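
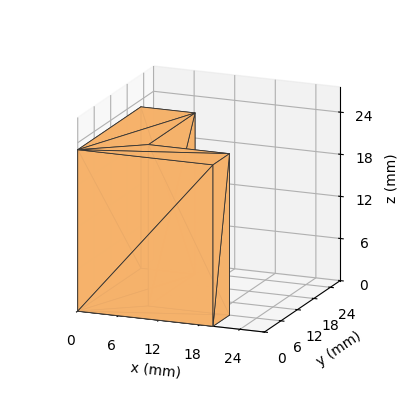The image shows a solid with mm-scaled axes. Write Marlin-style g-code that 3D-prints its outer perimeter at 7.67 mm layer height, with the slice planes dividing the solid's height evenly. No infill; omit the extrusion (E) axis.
Reading the render: the shape is an L-shaped prism: outer 20 × 23 mm, arm thicknesses ≈ 6 mm (horizontal) and 8 mm (vertical), extruded 23 mm in z (dimensions read to the nearest mm from the axis ticks). For the g-code, the solid's height is divided into equal slices at the stated Δz and each level perimeter traced with G1 moves after a G0 lift.

; perimeter-only toolpath
G21 ; units = mm
G90 ; absolute positioning
G28 ; home
; layer 1
G0 Z7.67
G0 X0.00 Y0.00
G1 X20.00 Y0.00
G1 X20.00 Y6.00
G1 X8.00 Y6.00
G1 X8.00 Y23.00
G1 X0.00 Y23.00
G1 X0.00 Y0.00
; layer 2
G0 Z15.33
G0 X0.00 Y0.00
G1 X20.00 Y0.00
G1 X20.00 Y6.00
G1 X8.00 Y6.00
G1 X8.00 Y23.00
G1 X0.00 Y23.00
G1 X0.00 Y0.00
; layer 3
G0 Z23.00
G0 X0.00 Y0.00
G1 X20.00 Y0.00
G1 X20.00 Y6.00
G1 X8.00 Y6.00
G1 X8.00 Y23.00
G1 X0.00 Y23.00
G1 X0.00 Y0.00
M2 ; end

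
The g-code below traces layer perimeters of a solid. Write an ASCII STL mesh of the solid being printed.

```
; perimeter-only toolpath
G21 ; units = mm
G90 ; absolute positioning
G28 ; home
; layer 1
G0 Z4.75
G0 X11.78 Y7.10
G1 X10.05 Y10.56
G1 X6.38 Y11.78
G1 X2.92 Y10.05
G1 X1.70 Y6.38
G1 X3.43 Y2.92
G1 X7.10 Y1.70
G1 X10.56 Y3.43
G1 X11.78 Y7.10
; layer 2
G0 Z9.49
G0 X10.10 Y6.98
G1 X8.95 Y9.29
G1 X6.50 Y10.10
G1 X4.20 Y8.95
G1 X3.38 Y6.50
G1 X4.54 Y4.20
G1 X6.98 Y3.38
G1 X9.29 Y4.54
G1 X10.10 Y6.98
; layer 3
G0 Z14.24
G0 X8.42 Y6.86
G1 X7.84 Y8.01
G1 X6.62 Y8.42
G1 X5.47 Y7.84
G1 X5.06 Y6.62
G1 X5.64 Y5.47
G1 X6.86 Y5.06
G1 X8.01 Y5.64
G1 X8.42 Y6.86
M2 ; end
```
solid part
  facet normal 0.0000 0.0000 -1.0000
    outer loop
      vertex 6.26 13.46 0.00
      vertex 11.15 11.83 0.00
      vertex 13.46 7.22 0.00
    endloop
  endfacet
  facet normal 0.0000 0.0000 -1.0000
    outer loop
      vertex 1.65 11.15 0.00
      vertex 6.26 13.46 0.00
      vertex 13.46 7.22 0.00
    endloop
  endfacet
  facet normal 0.0000 0.0000 -1.0000
    outer loop
      vertex 0.02 6.26 0.00
      vertex 1.65 11.15 0.00
      vertex 13.46 7.22 0.00
    endloop
  endfacet
  facet normal 0.0000 0.0000 -1.0000
    outer loop
      vertex 2.33 1.65 0.00
      vertex 0.02 6.26 0.00
      vertex 13.46 7.22 0.00
    endloop
  endfacet
  facet normal 0.0000 0.0000 -1.0000
    outer loop
      vertex 7.22 0.02 0.00
      vertex 2.33 1.65 0.00
      vertex 13.46 7.22 0.00
    endloop
  endfacet
  facet normal 0.0000 0.0000 -1.0000
    outer loop
      vertex 11.83 2.33 0.00
      vertex 7.22 0.02 0.00
      vertex 13.46 7.22 0.00
    endloop
  endfacet
  facet normal 0.8496 0.4257 0.3114
    outer loop
      vertex 13.46 7.22 0.00
      vertex 11.15 11.83 0.00
      vertex 6.74 6.74 18.99
    endloop
  endfacet
  facet normal 0.3005 0.9015 0.3114
    outer loop
      vertex 11.15 11.83 0.00
      vertex 6.26 13.46 0.00
      vertex 6.74 6.74 18.99
    endloop
  endfacet
  facet normal -0.4257 0.8496 0.3114
    outer loop
      vertex 6.26 13.46 0.00
      vertex 1.65 11.15 0.00
      vertex 6.74 6.74 18.99
    endloop
  endfacet
  facet normal -0.9015 0.3005 0.3114
    outer loop
      vertex 1.65 11.15 0.00
      vertex 0.02 6.26 0.00
      vertex 6.74 6.74 18.99
    endloop
  endfacet
  facet normal -0.8496 -0.4257 0.3114
    outer loop
      vertex 0.02 6.26 0.00
      vertex 2.33 1.65 0.00
      vertex 6.74 6.74 18.99
    endloop
  endfacet
  facet normal -0.3005 -0.9015 0.3114
    outer loop
      vertex 2.33 1.65 0.00
      vertex 7.22 0.02 0.00
      vertex 6.74 6.74 18.99
    endloop
  endfacet
  facet normal 0.4257 -0.8496 0.3114
    outer loop
      vertex 7.22 0.02 0.00
      vertex 11.83 2.33 0.00
      vertex 6.74 6.74 18.99
    endloop
  endfacet
  facet normal 0.9015 -0.3005 0.3114
    outer loop
      vertex 11.83 2.33 0.00
      vertex 13.46 7.22 0.00
      vertex 6.74 6.74 18.99
    endloop
  endfacet
endsolid part

The G0 Z moves step by Δz≈4.75 mm. The G1 loops shrink linearly with z, so the solid tapers from its base footprint up to z≈19. Closing with a flat bottom cap and the tapered top and triangulating gives 14 facets — a regular 8-sided pyramid, base circumscribed radius ≈ 6.74 mm, apex at z ≈ 19 mm.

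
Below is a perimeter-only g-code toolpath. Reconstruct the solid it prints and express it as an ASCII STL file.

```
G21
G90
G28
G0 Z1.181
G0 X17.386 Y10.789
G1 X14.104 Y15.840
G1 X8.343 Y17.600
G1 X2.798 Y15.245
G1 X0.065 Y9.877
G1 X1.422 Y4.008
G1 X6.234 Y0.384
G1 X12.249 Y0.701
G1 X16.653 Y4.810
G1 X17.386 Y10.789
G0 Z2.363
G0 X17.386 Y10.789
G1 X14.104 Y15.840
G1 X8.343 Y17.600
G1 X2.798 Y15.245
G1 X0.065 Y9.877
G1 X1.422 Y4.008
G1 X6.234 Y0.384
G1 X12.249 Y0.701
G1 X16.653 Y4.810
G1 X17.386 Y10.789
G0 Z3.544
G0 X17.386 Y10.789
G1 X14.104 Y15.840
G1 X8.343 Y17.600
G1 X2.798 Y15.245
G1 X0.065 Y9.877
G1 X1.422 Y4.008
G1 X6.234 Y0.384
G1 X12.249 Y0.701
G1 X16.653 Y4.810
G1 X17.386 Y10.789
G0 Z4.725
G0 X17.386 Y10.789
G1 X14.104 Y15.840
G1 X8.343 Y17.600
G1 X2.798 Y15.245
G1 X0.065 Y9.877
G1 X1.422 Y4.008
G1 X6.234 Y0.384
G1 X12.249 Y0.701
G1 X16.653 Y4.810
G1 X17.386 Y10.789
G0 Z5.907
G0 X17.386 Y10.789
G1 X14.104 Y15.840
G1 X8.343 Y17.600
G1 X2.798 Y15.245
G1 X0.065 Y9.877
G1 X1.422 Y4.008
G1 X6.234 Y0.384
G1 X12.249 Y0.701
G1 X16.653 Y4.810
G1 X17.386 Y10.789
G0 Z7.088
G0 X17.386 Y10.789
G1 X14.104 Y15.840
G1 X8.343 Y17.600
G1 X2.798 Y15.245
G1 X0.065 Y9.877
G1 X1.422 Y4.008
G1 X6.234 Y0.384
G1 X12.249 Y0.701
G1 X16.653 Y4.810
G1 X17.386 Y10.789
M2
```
solid part
  facet normal 0.0000 0.0000 -1.0000
    outer loop
      vertex 8.343 17.600 0.000
      vertex 14.104 15.840 0.000
      vertex 17.386 10.789 0.000
    endloop
  endfacet
  facet normal 0.0000 0.0000 -1.0000
    outer loop
      vertex 2.798 15.245 0.000
      vertex 8.343 17.600 0.000
      vertex 17.386 10.789 0.000
    endloop
  endfacet
  facet normal 0.0000 0.0000 -1.0000
    outer loop
      vertex 0.065 9.877 0.000
      vertex 2.798 15.245 0.000
      vertex 17.386 10.789 0.000
    endloop
  endfacet
  facet normal 0.0000 0.0000 -1.0000
    outer loop
      vertex 1.422 4.008 0.000
      vertex 0.065 9.877 0.000
      vertex 17.386 10.789 0.000
    endloop
  endfacet
  facet normal 0.0000 0.0000 -1.0000
    outer loop
      vertex 6.234 0.384 0.000
      vertex 1.422 4.008 0.000
      vertex 17.386 10.789 0.000
    endloop
  endfacet
  facet normal 0.0000 0.0000 -1.0000
    outer loop
      vertex 12.249 0.701 0.000
      vertex 6.234 0.384 0.000
      vertex 17.386 10.789 0.000
    endloop
  endfacet
  facet normal 0.0000 0.0000 -1.0000
    outer loop
      vertex 16.653 4.810 0.000
      vertex 12.249 0.701 0.000
      vertex 17.386 10.789 0.000
    endloop
  endfacet
  facet normal 0.0000 0.0000 1.0000
    outer loop
      vertex 17.386 10.789 7.088
      vertex 14.104 15.840 7.088
      vertex 8.343 17.600 7.088
    endloop
  endfacet
  facet normal 0.0000 0.0000 1.0000
    outer loop
      vertex 17.386 10.789 7.088
      vertex 8.343 17.600 7.088
      vertex 2.798 15.245 7.088
    endloop
  endfacet
  facet normal 0.0000 0.0000 1.0000
    outer loop
      vertex 17.386 10.789 7.088
      vertex 2.798 15.245 7.088
      vertex 0.065 9.877 7.088
    endloop
  endfacet
  facet normal 0.0000 0.0000 1.0000
    outer loop
      vertex 17.386 10.789 7.088
      vertex 0.065 9.877 7.088
      vertex 1.422 4.008 7.088
    endloop
  endfacet
  facet normal 0.0000 0.0000 1.0000
    outer loop
      vertex 17.386 10.789 7.088
      vertex 1.422 4.008 7.088
      vertex 6.234 0.384 7.088
    endloop
  endfacet
  facet normal 0.0000 0.0000 1.0000
    outer loop
      vertex 17.386 10.789 7.088
      vertex 6.234 0.384 7.088
      vertex 12.249 0.701 7.088
    endloop
  endfacet
  facet normal 0.0000 0.0000 1.0000
    outer loop
      vertex 17.386 10.789 7.088
      vertex 12.249 0.701 7.088
      vertex 16.653 4.810 7.088
    endloop
  endfacet
  facet normal 0.8385 0.5449 0.0000
    outer loop
      vertex 17.386 10.789 0.000
      vertex 14.104 15.840 0.000
      vertex 14.104 15.840 7.088
    endloop
  endfacet
  facet normal 0.8385 0.5449 0.0000
    outer loop
      vertex 17.386 10.789 0.000
      vertex 14.104 15.840 7.088
      vertex 17.386 10.789 7.088
    endloop
  endfacet
  facet normal 0.2922 0.9564 0.0000
    outer loop
      vertex 14.104 15.840 0.000
      vertex 8.343 17.600 0.000
      vertex 8.343 17.600 7.088
    endloop
  endfacet
  facet normal 0.2922 0.9564 0.0000
    outer loop
      vertex 14.104 15.840 0.000
      vertex 8.343 17.600 7.088
      vertex 14.104 15.840 7.088
    endloop
  endfacet
  facet normal -0.3909 0.9204 0.0000
    outer loop
      vertex 8.343 17.600 0.000
      vertex 2.798 15.245 0.000
      vertex 2.798 15.245 7.088
    endloop
  endfacet
  facet normal -0.3909 0.9204 0.0000
    outer loop
      vertex 8.343 17.600 0.000
      vertex 2.798 15.245 7.088
      vertex 8.343 17.600 7.088
    endloop
  endfacet
  facet normal -0.8911 0.4537 0.0000
    outer loop
      vertex 2.798 15.245 0.000
      vertex 0.065 9.877 0.000
      vertex 0.065 9.877 7.088
    endloop
  endfacet
  facet normal -0.8911 0.4537 0.0000
    outer loop
      vertex 2.798 15.245 0.000
      vertex 0.065 9.877 7.088
      vertex 2.798 15.245 7.088
    endloop
  endfacet
  facet normal -0.9743 -0.2253 0.0000
    outer loop
      vertex 0.065 9.877 0.000
      vertex 1.422 4.008 0.000
      vertex 1.422 4.008 7.088
    endloop
  endfacet
  facet normal -0.9743 -0.2253 0.0000
    outer loop
      vertex 0.065 9.877 0.000
      vertex 1.422 4.008 7.088
      vertex 0.065 9.877 7.088
    endloop
  endfacet
  facet normal -0.6016 -0.7988 0.0000
    outer loop
      vertex 1.422 4.008 0.000
      vertex 6.234 0.384 0.000
      vertex 6.234 0.384 7.088
    endloop
  endfacet
  facet normal -0.6016 -0.7988 0.0000
    outer loop
      vertex 1.422 4.008 0.000
      vertex 6.234 0.384 7.088
      vertex 1.422 4.008 7.088
    endloop
  endfacet
  facet normal 0.0526 -0.9986 0.0000
    outer loop
      vertex 6.234 0.384 0.000
      vertex 12.249 0.701 0.000
      vertex 12.249 0.701 7.088
    endloop
  endfacet
  facet normal 0.0526 -0.9986 0.0000
    outer loop
      vertex 6.234 0.384 0.000
      vertex 12.249 0.701 7.088
      vertex 6.234 0.384 7.088
    endloop
  endfacet
  facet normal 0.6822 -0.7312 0.0000
    outer loop
      vertex 12.249 0.701 0.000
      vertex 16.653 4.810 0.000
      vertex 16.653 4.810 7.088
    endloop
  endfacet
  facet normal 0.6822 -0.7312 0.0000
    outer loop
      vertex 12.249 0.701 0.000
      vertex 16.653 4.810 7.088
      vertex 12.249 0.701 7.088
    endloop
  endfacet
  facet normal 0.9926 -0.1217 0.0000
    outer loop
      vertex 16.653 4.810 0.000
      vertex 17.386 10.789 0.000
      vertex 17.386 10.789 7.088
    endloop
  endfacet
  facet normal 0.9926 -0.1217 0.0000
    outer loop
      vertex 16.653 4.810 0.000
      vertex 17.386 10.789 7.088
      vertex 16.653 4.810 7.088
    endloop
  endfacet
endsolid part

The G0 Z moves step by Δz≈1.181 mm. Every layer's G1 loop is the same polygon, so the solid is a straight extrusion of it from z=0 to z≈7.09. Closing with flat bottom and top caps and triangulating gives 32 facets — a regular 9-sided prism (a cylinder approximated with 9 flat sides), circumscribed radius ≈ 8.81 mm, height ≈ 7.09 mm.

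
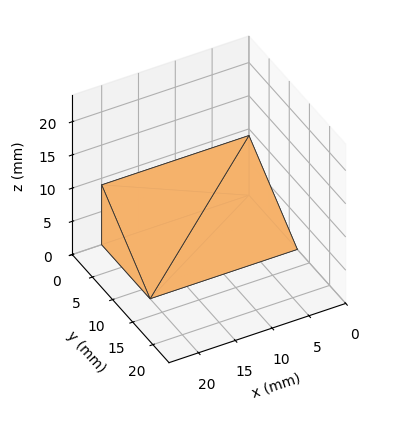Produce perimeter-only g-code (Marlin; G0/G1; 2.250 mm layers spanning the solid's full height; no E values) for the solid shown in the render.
Reading the render: the shape is a wedge (ramp): 20 × 12 mm base, rising to 9 mm along the y=0 edge and sloping linearly to z=0 at y=12 (dimensions read to the nearest mm from the axis ticks). For the g-code, the solid's height is divided into equal slices at the stated Δz and each level perimeter traced with G1 moves after a G0 lift.

; perimeter-only toolpath
G21 ; units = mm
G90 ; absolute positioning
G28 ; home
; layer 1
G0 Z2.250
G0 X0.000 Y0.000
G1 X20.000 Y0.000
G1 X20.000 Y9.000
G1 X0.000 Y9.000
G1 X0.000 Y0.000
; layer 2
G0 Z4.500
G0 X0.000 Y0.000
G1 X20.000 Y0.000
G1 X20.000 Y6.000
G1 X0.000 Y6.000
G1 X0.000 Y0.000
; layer 3
G0 Z6.750
G0 X0.000 Y0.000
G1 X20.000 Y0.000
G1 X20.000 Y3.000
G1 X0.000 Y3.000
G1 X0.000 Y0.000
M2 ; end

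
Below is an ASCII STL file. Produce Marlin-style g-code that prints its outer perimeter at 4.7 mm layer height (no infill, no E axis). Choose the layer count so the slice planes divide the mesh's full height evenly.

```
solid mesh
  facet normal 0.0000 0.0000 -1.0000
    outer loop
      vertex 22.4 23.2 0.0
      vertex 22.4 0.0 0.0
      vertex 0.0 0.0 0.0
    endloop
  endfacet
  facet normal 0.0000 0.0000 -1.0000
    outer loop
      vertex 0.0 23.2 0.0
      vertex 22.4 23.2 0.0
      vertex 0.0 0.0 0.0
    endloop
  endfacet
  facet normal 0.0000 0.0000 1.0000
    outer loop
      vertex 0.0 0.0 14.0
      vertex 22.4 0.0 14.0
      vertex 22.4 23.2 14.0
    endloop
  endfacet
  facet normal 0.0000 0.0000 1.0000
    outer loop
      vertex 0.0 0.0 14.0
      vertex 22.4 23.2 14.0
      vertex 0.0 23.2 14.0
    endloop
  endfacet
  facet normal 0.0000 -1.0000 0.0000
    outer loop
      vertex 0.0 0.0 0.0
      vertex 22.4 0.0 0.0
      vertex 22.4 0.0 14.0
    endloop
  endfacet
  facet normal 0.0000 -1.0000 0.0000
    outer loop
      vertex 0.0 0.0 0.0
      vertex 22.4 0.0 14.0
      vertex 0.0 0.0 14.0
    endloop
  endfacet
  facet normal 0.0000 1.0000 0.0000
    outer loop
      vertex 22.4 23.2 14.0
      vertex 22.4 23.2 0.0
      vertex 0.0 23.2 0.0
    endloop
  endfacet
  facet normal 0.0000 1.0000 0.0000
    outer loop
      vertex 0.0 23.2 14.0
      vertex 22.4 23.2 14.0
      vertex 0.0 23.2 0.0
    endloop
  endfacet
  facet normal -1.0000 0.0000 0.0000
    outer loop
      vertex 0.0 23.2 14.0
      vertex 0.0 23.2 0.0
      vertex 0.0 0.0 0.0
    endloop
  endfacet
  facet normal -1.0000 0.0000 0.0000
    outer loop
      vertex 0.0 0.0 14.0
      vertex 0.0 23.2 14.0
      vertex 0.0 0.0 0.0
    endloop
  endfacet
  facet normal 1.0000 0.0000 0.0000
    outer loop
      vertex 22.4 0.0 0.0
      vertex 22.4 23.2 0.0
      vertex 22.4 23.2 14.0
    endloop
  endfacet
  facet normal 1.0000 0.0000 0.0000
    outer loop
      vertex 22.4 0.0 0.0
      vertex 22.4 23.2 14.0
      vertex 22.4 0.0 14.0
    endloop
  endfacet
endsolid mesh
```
; perimeter-only toolpath
G21 ; units = mm
G90 ; absolute positioning
G28 ; home
; layer 1
G0 Z4.7
G0 X0.0 Y0.0
G1 X22.4 Y0.0
G1 X22.4 Y23.2
G1 X0.0 Y23.2
G1 X0.0 Y0.0
; layer 2
G0 Z9.3
G0 X0.0 Y0.0
G1 X22.4 Y0.0
G1 X22.4 Y23.2
G1 X0.0 Y23.2
G1 X0.0 Y0.0
; layer 3
G0 Z14.0
G0 X0.0 Y0.0
G1 X22.4 Y0.0
G1 X22.4 Y23.2
G1 X0.0 Y23.2
G1 X0.0 Y0.0
M2 ; end

The solid is a rectangular box, roughly 22.4 × 23.2 mm footprint and 14 mm tall. Slicing at Δz = 4.7 mm — 3 equal slices spanning the solid's height, so layer i sits at z = i·h/3 — gives 3 non-empty perimeters. Each is a 4-segment closed polygon; G0 lifts to the layer z and rapids to the start vertex, then G1 traces the edges.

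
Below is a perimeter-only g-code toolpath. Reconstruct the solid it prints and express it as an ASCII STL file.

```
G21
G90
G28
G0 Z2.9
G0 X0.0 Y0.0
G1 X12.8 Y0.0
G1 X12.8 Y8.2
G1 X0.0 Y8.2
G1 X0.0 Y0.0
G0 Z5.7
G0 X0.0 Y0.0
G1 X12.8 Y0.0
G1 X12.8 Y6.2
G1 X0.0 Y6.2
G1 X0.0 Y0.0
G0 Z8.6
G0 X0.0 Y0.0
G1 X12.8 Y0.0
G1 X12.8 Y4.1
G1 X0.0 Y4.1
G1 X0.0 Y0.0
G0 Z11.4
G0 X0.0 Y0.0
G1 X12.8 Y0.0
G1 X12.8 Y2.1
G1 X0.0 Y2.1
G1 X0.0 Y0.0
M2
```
solid part
  facet normal 0.0000 0.0000 -1.0000
    outer loop
      vertex 12.8 10.3 0.0
      vertex 12.8 0.0 0.0
      vertex 0.0 0.0 0.0
    endloop
  endfacet
  facet normal 0.0000 0.0000 -1.0000
    outer loop
      vertex 0.0 10.3 0.0
      vertex 12.8 10.3 0.0
      vertex 0.0 0.0 0.0
    endloop
  endfacet
  facet normal 0.0000 -1.0000 0.0000
    outer loop
      vertex 0.0 0.0 0.0
      vertex 12.8 0.0 0.0
      vertex 12.8 0.0 14.3
    endloop
  endfacet
  facet normal 0.0000 -1.0000 0.0000
    outer loop
      vertex 0.0 0.0 0.0
      vertex 12.8 0.0 14.3
      vertex 0.0 0.0 14.3
    endloop
  endfacet
  facet normal 0.0000 0.8114 0.5845
    outer loop
      vertex 0.0 0.0 14.3
      vertex 12.8 0.0 14.3
      vertex 12.8 10.3 0.0
    endloop
  endfacet
  facet normal 0.0000 0.8114 0.5845
    outer loop
      vertex 0.0 0.0 14.3
      vertex 12.8 10.3 0.0
      vertex 0.0 10.3 0.0
    endloop
  endfacet
  facet normal -1.0000 0.0000 0.0000
    outer loop
      vertex 0.0 0.0 14.3
      vertex 0.0 10.3 0.0
      vertex 0.0 0.0 0.0
    endloop
  endfacet
  facet normal 1.0000 0.0000 0.0000
    outer loop
      vertex 12.8 0.0 0.0
      vertex 12.8 10.3 0.0
      vertex 12.8 0.0 14.3
    endloop
  endfacet
endsolid part

The G0 Z moves step by Δz≈2.9 mm. The G1 loops shrink linearly with z, so the solid tapers from its base footprint up to z≈14.3. Closing with a flat bottom cap and the tapered top and triangulating gives 8 facets — a wedge (ramp): 12.8 × 10.3 mm base, rising to 14.3 mm along the y=0 edge and sloping linearly to z=0 at y=10.3.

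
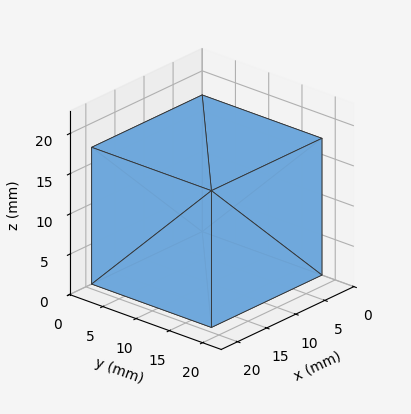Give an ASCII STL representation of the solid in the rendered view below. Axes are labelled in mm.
Reading the render: the shape is a rectangular box, roughly 19 × 18 mm footprint and 17 mm tall (dimensions read to the nearest mm from the axis ticks). For the STL, each face is triangulated and given an outward normal.

solid part
  facet normal 0.0000 0.0000 -1.0000
    outer loop
      vertex 19.0 18.0 0.0
      vertex 19.0 0.0 0.0
      vertex 0.0 0.0 0.0
    endloop
  endfacet
  facet normal 0.0000 0.0000 -1.0000
    outer loop
      vertex 0.0 18.0 0.0
      vertex 19.0 18.0 0.0
      vertex 0.0 0.0 0.0
    endloop
  endfacet
  facet normal 0.0000 0.0000 1.0000
    outer loop
      vertex 0.0 0.0 17.0
      vertex 19.0 0.0 17.0
      vertex 19.0 18.0 17.0
    endloop
  endfacet
  facet normal 0.0000 0.0000 1.0000
    outer loop
      vertex 0.0 0.0 17.0
      vertex 19.0 18.0 17.0
      vertex 0.0 18.0 17.0
    endloop
  endfacet
  facet normal 0.0000 -1.0000 0.0000
    outer loop
      vertex 0.0 0.0 0.0
      vertex 19.0 0.0 0.0
      vertex 19.0 0.0 17.0
    endloop
  endfacet
  facet normal 0.0000 -1.0000 0.0000
    outer loop
      vertex 0.0 0.0 0.0
      vertex 19.0 0.0 17.0
      vertex 0.0 0.0 17.0
    endloop
  endfacet
  facet normal 0.0000 1.0000 0.0000
    outer loop
      vertex 19.0 18.0 17.0
      vertex 19.0 18.0 0.0
      vertex 0.0 18.0 0.0
    endloop
  endfacet
  facet normal 0.0000 1.0000 0.0000
    outer loop
      vertex 0.0 18.0 17.0
      vertex 19.0 18.0 17.0
      vertex 0.0 18.0 0.0
    endloop
  endfacet
  facet normal -1.0000 0.0000 0.0000
    outer loop
      vertex 0.0 18.0 17.0
      vertex 0.0 18.0 0.0
      vertex 0.0 0.0 0.0
    endloop
  endfacet
  facet normal -1.0000 0.0000 0.0000
    outer loop
      vertex 0.0 0.0 17.0
      vertex 0.0 18.0 17.0
      vertex 0.0 0.0 0.0
    endloop
  endfacet
  facet normal 1.0000 0.0000 0.0000
    outer loop
      vertex 19.0 0.0 0.0
      vertex 19.0 18.0 0.0
      vertex 19.0 18.0 17.0
    endloop
  endfacet
  facet normal 1.0000 0.0000 0.0000
    outer loop
      vertex 19.0 0.0 0.0
      vertex 19.0 18.0 17.0
      vertex 19.0 0.0 17.0
    endloop
  endfacet
endsolid part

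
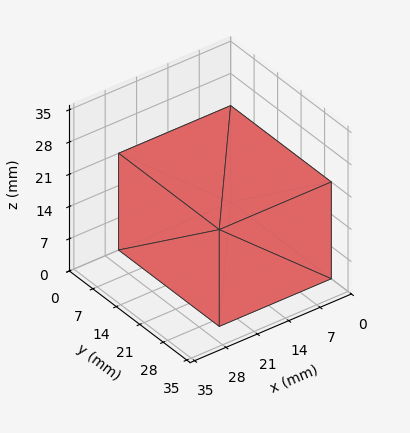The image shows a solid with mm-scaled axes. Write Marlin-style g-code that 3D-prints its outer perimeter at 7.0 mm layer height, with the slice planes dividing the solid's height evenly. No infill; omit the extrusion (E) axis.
Reading the render: the shape is a rectangular box, roughly 25 × 30 mm footprint and 21 mm tall (dimensions read to the nearest mm from the axis ticks). For the g-code, the solid's height is divided into equal slices at the stated Δz and each level perimeter traced with G1 moves after a G0 lift.

; perimeter-only toolpath
G21 ; units = mm
G90 ; absolute positioning
G28 ; home
; layer 1
G0 Z7.0
G0 X0.0 Y0.0
G1 X25.0 Y0.0
G1 X25.0 Y30.0
G1 X0.0 Y30.0
G1 X0.0 Y0.0
; layer 2
G0 Z14.0
G0 X0.0 Y0.0
G1 X25.0 Y0.0
G1 X25.0 Y30.0
G1 X0.0 Y30.0
G1 X0.0 Y0.0
; layer 3
G0 Z21.0
G0 X0.0 Y0.0
G1 X25.0 Y0.0
G1 X25.0 Y30.0
G1 X0.0 Y30.0
G1 X0.0 Y0.0
M2 ; end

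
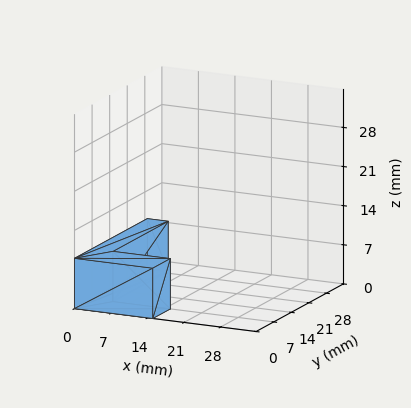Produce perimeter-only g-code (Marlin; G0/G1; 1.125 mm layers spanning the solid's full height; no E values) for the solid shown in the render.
Reading the render: the shape is an L-shaped prism: outer 15 × 29 mm, arm thicknesses ≈ 7 mm (horizontal) and 4 mm (vertical), extruded 9 mm in z (dimensions read to the nearest mm from the axis ticks). For the g-code, the solid's height is divided into equal slices at the stated Δz and each level perimeter traced with G1 moves after a G0 lift.

; perimeter-only toolpath
G21 ; units = mm
G90 ; absolute positioning
G28 ; home
; layer 1
G0 Z1.125
G0 X0.000 Y0.000
G1 X15.000 Y0.000
G1 X15.000 Y7.000
G1 X4.000 Y7.000
G1 X4.000 Y29.000
G1 X0.000 Y29.000
G1 X0.000 Y0.000
; layer 2
G0 Z2.250
G0 X0.000 Y0.000
G1 X15.000 Y0.000
G1 X15.000 Y7.000
G1 X4.000 Y7.000
G1 X4.000 Y29.000
G1 X0.000 Y29.000
G1 X0.000 Y0.000
; layer 3
G0 Z3.375
G0 X0.000 Y0.000
G1 X15.000 Y0.000
G1 X15.000 Y7.000
G1 X4.000 Y7.000
G1 X4.000 Y29.000
G1 X0.000 Y29.000
G1 X0.000 Y0.000
; layer 4
G0 Z4.500
G0 X0.000 Y0.000
G1 X15.000 Y0.000
G1 X15.000 Y7.000
G1 X4.000 Y7.000
G1 X4.000 Y29.000
G1 X0.000 Y29.000
G1 X0.000 Y0.000
; layer 5
G0 Z5.625
G0 X0.000 Y0.000
G1 X15.000 Y0.000
G1 X15.000 Y7.000
G1 X4.000 Y7.000
G1 X4.000 Y29.000
G1 X0.000 Y29.000
G1 X0.000 Y0.000
; layer 6
G0 Z6.750
G0 X0.000 Y0.000
G1 X15.000 Y0.000
G1 X15.000 Y7.000
G1 X4.000 Y7.000
G1 X4.000 Y29.000
G1 X0.000 Y29.000
G1 X0.000 Y0.000
; layer 7
G0 Z7.875
G0 X0.000 Y0.000
G1 X15.000 Y0.000
G1 X15.000 Y7.000
G1 X4.000 Y7.000
G1 X4.000 Y29.000
G1 X0.000 Y29.000
G1 X0.000 Y0.000
; layer 8
G0 Z9.000
G0 X0.000 Y0.000
G1 X15.000 Y0.000
G1 X15.000 Y7.000
G1 X4.000 Y7.000
G1 X4.000 Y29.000
G1 X0.000 Y29.000
G1 X0.000 Y0.000
M2 ; end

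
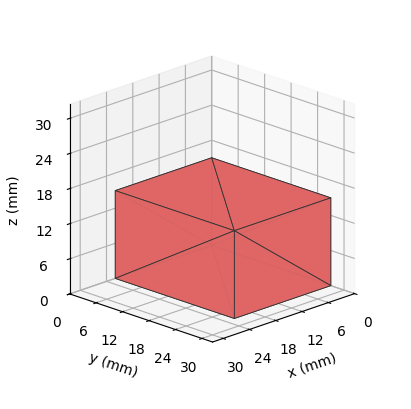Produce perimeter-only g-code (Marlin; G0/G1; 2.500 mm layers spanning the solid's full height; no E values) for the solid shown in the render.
Reading the render: the shape is a rectangular box, roughly 22 × 27 mm footprint and 15 mm tall (dimensions read to the nearest mm from the axis ticks). For the g-code, the solid's height is divided into equal slices at the stated Δz and each level perimeter traced with G1 moves after a G0 lift.

; perimeter-only toolpath
G21 ; units = mm
G90 ; absolute positioning
G28 ; home
; layer 1
G0 Z2.500
G0 X0.000 Y0.000
G1 X22.000 Y0.000
G1 X22.000 Y27.000
G1 X0.000 Y27.000
G1 X0.000 Y0.000
; layer 2
G0 Z5.000
G0 X0.000 Y0.000
G1 X22.000 Y0.000
G1 X22.000 Y27.000
G1 X0.000 Y27.000
G1 X0.000 Y0.000
; layer 3
G0 Z7.500
G0 X0.000 Y0.000
G1 X22.000 Y0.000
G1 X22.000 Y27.000
G1 X0.000 Y27.000
G1 X0.000 Y0.000
; layer 4
G0 Z10.000
G0 X0.000 Y0.000
G1 X22.000 Y0.000
G1 X22.000 Y27.000
G1 X0.000 Y27.000
G1 X0.000 Y0.000
; layer 5
G0 Z12.500
G0 X0.000 Y0.000
G1 X22.000 Y0.000
G1 X22.000 Y27.000
G1 X0.000 Y27.000
G1 X0.000 Y0.000
; layer 6
G0 Z15.000
G0 X0.000 Y0.000
G1 X22.000 Y0.000
G1 X22.000 Y27.000
G1 X0.000 Y27.000
G1 X0.000 Y0.000
M2 ; end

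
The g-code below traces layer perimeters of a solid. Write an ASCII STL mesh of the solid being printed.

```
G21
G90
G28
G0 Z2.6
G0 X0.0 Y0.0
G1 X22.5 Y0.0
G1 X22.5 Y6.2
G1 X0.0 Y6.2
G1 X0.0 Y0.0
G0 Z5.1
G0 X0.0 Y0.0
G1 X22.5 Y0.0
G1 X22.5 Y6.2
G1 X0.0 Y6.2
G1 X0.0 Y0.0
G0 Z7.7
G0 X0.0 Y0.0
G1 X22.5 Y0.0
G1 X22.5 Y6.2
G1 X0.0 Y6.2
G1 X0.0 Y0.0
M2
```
solid part
  facet normal 0.0000 0.0000 -1.0000
    outer loop
      vertex 22.5 6.2 0.0
      vertex 22.5 0.0 0.0
      vertex 0.0 0.0 0.0
    endloop
  endfacet
  facet normal 0.0000 0.0000 -1.0000
    outer loop
      vertex 0.0 6.2 0.0
      vertex 22.5 6.2 0.0
      vertex 0.0 0.0 0.0
    endloop
  endfacet
  facet normal 0.0000 0.0000 1.0000
    outer loop
      vertex 0.0 0.0 7.7
      vertex 22.5 0.0 7.7
      vertex 22.5 6.2 7.7
    endloop
  endfacet
  facet normal 0.0000 0.0000 1.0000
    outer loop
      vertex 0.0 0.0 7.7
      vertex 22.5 6.2 7.7
      vertex 0.0 6.2 7.7
    endloop
  endfacet
  facet normal 0.0000 -1.0000 0.0000
    outer loop
      vertex 0.0 0.0 0.0
      vertex 22.5 0.0 0.0
      vertex 22.5 0.0 7.7
    endloop
  endfacet
  facet normal 0.0000 -1.0000 0.0000
    outer loop
      vertex 0.0 0.0 0.0
      vertex 22.5 0.0 7.7
      vertex 0.0 0.0 7.7
    endloop
  endfacet
  facet normal 0.0000 1.0000 0.0000
    outer loop
      vertex 22.5 6.2 7.7
      vertex 22.5 6.2 0.0
      vertex 0.0 6.2 0.0
    endloop
  endfacet
  facet normal 0.0000 1.0000 0.0000
    outer loop
      vertex 0.0 6.2 7.7
      vertex 22.5 6.2 7.7
      vertex 0.0 6.2 0.0
    endloop
  endfacet
  facet normal -1.0000 0.0000 0.0000
    outer loop
      vertex 0.0 6.2 7.7
      vertex 0.0 6.2 0.0
      vertex 0.0 0.0 0.0
    endloop
  endfacet
  facet normal -1.0000 0.0000 0.0000
    outer loop
      vertex 0.0 0.0 7.7
      vertex 0.0 6.2 7.7
      vertex 0.0 0.0 0.0
    endloop
  endfacet
  facet normal 1.0000 0.0000 0.0000
    outer loop
      vertex 22.5 0.0 0.0
      vertex 22.5 6.2 0.0
      vertex 22.5 6.2 7.7
    endloop
  endfacet
  facet normal 1.0000 0.0000 0.0000
    outer loop
      vertex 22.5 0.0 0.0
      vertex 22.5 6.2 7.7
      vertex 22.5 0.0 7.7
    endloop
  endfacet
endsolid part

The G0 Z moves step by Δz≈2.6 mm. Every layer's G1 loop is the same polygon, so the solid is a straight extrusion of it from z=0 to z≈7.7. Closing with flat bottom and top caps and triangulating gives 12 facets — a rectangular box, roughly 22.5 × 6.2 mm footprint and 7.7 mm tall.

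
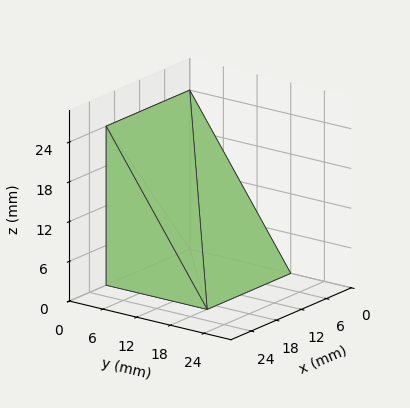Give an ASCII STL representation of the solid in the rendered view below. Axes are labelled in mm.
Reading the render: the shape is a wedge (ramp): 20 × 18 mm base, rising to 24 mm along the y=0 edge and sloping linearly to z=0 at y=18 (dimensions read to the nearest mm from the axis ticks). For the STL, each face is triangulated and given an outward normal.

solid part
  facet normal 0.0000 0.0000 -1.0000
    outer loop
      vertex 20.0 18.0 0.0
      vertex 20.0 0.0 0.0
      vertex 0.0 0.0 0.0
    endloop
  endfacet
  facet normal 0.0000 0.0000 -1.0000
    outer loop
      vertex 0.0 18.0 0.0
      vertex 20.0 18.0 0.0
      vertex 0.0 0.0 0.0
    endloop
  endfacet
  facet normal 0.0000 -1.0000 0.0000
    outer loop
      vertex 0.0 0.0 0.0
      vertex 20.0 0.0 0.0
      vertex 20.0 0.0 24.0
    endloop
  endfacet
  facet normal 0.0000 -1.0000 0.0000
    outer loop
      vertex 0.0 0.0 0.0
      vertex 20.0 0.0 24.0
      vertex 0.0 0.0 24.0
    endloop
  endfacet
  facet normal 0.0000 0.8000 0.6000
    outer loop
      vertex 0.0 0.0 24.0
      vertex 20.0 0.0 24.0
      vertex 20.0 18.0 0.0
    endloop
  endfacet
  facet normal 0.0000 0.8000 0.6000
    outer loop
      vertex 0.0 0.0 24.0
      vertex 20.0 18.0 0.0
      vertex 0.0 18.0 0.0
    endloop
  endfacet
  facet normal -1.0000 0.0000 0.0000
    outer loop
      vertex 0.0 0.0 24.0
      vertex 0.0 18.0 0.0
      vertex 0.0 0.0 0.0
    endloop
  endfacet
  facet normal 1.0000 0.0000 0.0000
    outer loop
      vertex 20.0 0.0 0.0
      vertex 20.0 18.0 0.0
      vertex 20.0 0.0 24.0
    endloop
  endfacet
endsolid part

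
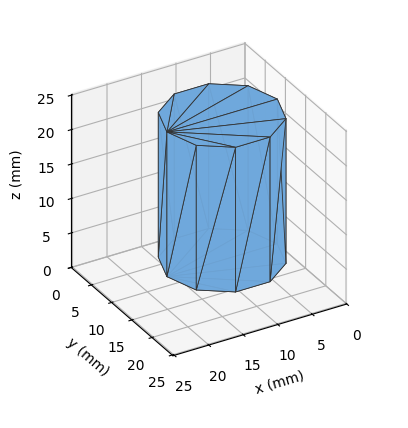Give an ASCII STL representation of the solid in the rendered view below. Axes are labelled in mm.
Reading the render: the shape is a regular 10-sided prism (a cylinder approximated with 10 flat sides), circumscribed radius ≈ 8 mm, height ≈ 21 mm (dimensions read to the nearest mm from the axis ticks). For the STL, each face is triangulated and given an outward normal.

solid part
  facet normal 0.0000 0.0000 -1.0000
    outer loop
      vertex 10.5 15.6 0.0
      vertex 14.5 12.7 0.0
      vertex 16.0 8.0 0.0
    endloop
  endfacet
  facet normal 0.0000 0.0000 -1.0000
    outer loop
      vertex 5.5 15.6 0.0
      vertex 10.5 15.6 0.0
      vertex 16.0 8.0 0.0
    endloop
  endfacet
  facet normal 0.0000 0.0000 -1.0000
    outer loop
      vertex 1.5 12.7 0.0
      vertex 5.5 15.6 0.0
      vertex 16.0 8.0 0.0
    endloop
  endfacet
  facet normal 0.0000 0.0000 -1.0000
    outer loop
      vertex 0.0 8.0 0.0
      vertex 1.5 12.7 0.0
      vertex 16.0 8.0 0.0
    endloop
  endfacet
  facet normal 0.0000 0.0000 -1.0000
    outer loop
      vertex 1.5 3.3 0.0
      vertex 0.0 8.0 0.0
      vertex 16.0 8.0 0.0
    endloop
  endfacet
  facet normal 0.0000 0.0000 -1.0000
    outer loop
      vertex 5.5 0.4 0.0
      vertex 1.5 3.3 0.0
      vertex 16.0 8.0 0.0
    endloop
  endfacet
  facet normal 0.0000 0.0000 -1.0000
    outer loop
      vertex 10.5 0.4 0.0
      vertex 5.5 0.4 0.0
      vertex 16.0 8.0 0.0
    endloop
  endfacet
  facet normal 0.0000 0.0000 -1.0000
    outer loop
      vertex 14.5 3.3 0.0
      vertex 10.5 0.4 0.0
      vertex 16.0 8.0 0.0
    endloop
  endfacet
  facet normal 0.0000 0.0000 1.0000
    outer loop
      vertex 16.0 8.0 21.0
      vertex 14.5 12.7 21.0
      vertex 10.5 15.6 21.0
    endloop
  endfacet
  facet normal 0.0000 0.0000 1.0000
    outer loop
      vertex 16.0 8.0 21.0
      vertex 10.5 15.6 21.0
      vertex 5.5 15.6 21.0
    endloop
  endfacet
  facet normal 0.0000 0.0000 1.0000
    outer loop
      vertex 16.0 8.0 21.0
      vertex 5.5 15.6 21.0
      vertex 1.5 12.7 21.0
    endloop
  endfacet
  facet normal 0.0000 0.0000 1.0000
    outer loop
      vertex 16.0 8.0 21.0
      vertex 1.5 12.7 21.0
      vertex 0.0 8.0 21.0
    endloop
  endfacet
  facet normal 0.0000 0.0000 1.0000
    outer loop
      vertex 16.0 8.0 21.0
      vertex 0.0 8.0 21.0
      vertex 1.5 3.3 21.0
    endloop
  endfacet
  facet normal 0.0000 0.0000 1.0000
    outer loop
      vertex 16.0 8.0 21.0
      vertex 1.5 3.3 21.0
      vertex 5.5 0.4 21.0
    endloop
  endfacet
  facet normal 0.0000 0.0000 1.0000
    outer loop
      vertex 16.0 8.0 21.0
      vertex 5.5 0.4 21.0
      vertex 10.5 0.4 21.0
    endloop
  endfacet
  facet normal 0.0000 0.0000 1.0000
    outer loop
      vertex 16.0 8.0 21.0
      vertex 10.5 0.4 21.0
      vertex 14.5 3.3 21.0
    endloop
  endfacet
  facet normal 0.9527 0.3040 0.0000
    outer loop
      vertex 16.0 8.0 0.0
      vertex 14.5 12.7 0.0
      vertex 14.5 12.7 21.0
    endloop
  endfacet
  facet normal 0.9527 0.3040 0.0000
    outer loop
      vertex 16.0 8.0 0.0
      vertex 14.5 12.7 21.0
      vertex 16.0 8.0 21.0
    endloop
  endfacet
  facet normal 0.5870 0.8096 0.0000
    outer loop
      vertex 14.5 12.7 0.0
      vertex 10.5 15.6 0.0
      vertex 10.5 15.6 21.0
    endloop
  endfacet
  facet normal 0.5870 0.8096 0.0000
    outer loop
      vertex 14.5 12.7 0.0
      vertex 10.5 15.6 21.0
      vertex 14.5 12.7 21.0
    endloop
  endfacet
  facet normal 0.0000 1.0000 0.0000
    outer loop
      vertex 10.5 15.6 0.0
      vertex 5.5 15.6 0.0
      vertex 5.5 15.6 21.0
    endloop
  endfacet
  facet normal 0.0000 1.0000 0.0000
    outer loop
      vertex 10.5 15.6 0.0
      vertex 5.5 15.6 21.0
      vertex 10.5 15.6 21.0
    endloop
  endfacet
  facet normal -0.5870 0.8096 0.0000
    outer loop
      vertex 5.5 15.6 0.0
      vertex 1.5 12.7 0.0
      vertex 1.5 12.7 21.0
    endloop
  endfacet
  facet normal -0.5870 0.8096 0.0000
    outer loop
      vertex 5.5 15.6 0.0
      vertex 1.5 12.7 21.0
      vertex 5.5 15.6 21.0
    endloop
  endfacet
  facet normal -0.9527 0.3040 0.0000
    outer loop
      vertex 1.5 12.7 0.0
      vertex 0.0 8.0 0.0
      vertex 0.0 8.0 21.0
    endloop
  endfacet
  facet normal -0.9527 0.3040 0.0000
    outer loop
      vertex 1.5 12.7 0.0
      vertex 0.0 8.0 21.0
      vertex 1.5 12.7 21.0
    endloop
  endfacet
  facet normal -0.9527 -0.3040 0.0000
    outer loop
      vertex 0.0 8.0 0.0
      vertex 1.5 3.3 0.0
      vertex 1.5 3.3 21.0
    endloop
  endfacet
  facet normal -0.9527 -0.3040 0.0000
    outer loop
      vertex 0.0 8.0 0.0
      vertex 1.5 3.3 21.0
      vertex 0.0 8.0 21.0
    endloop
  endfacet
  facet normal -0.5870 -0.8096 0.0000
    outer loop
      vertex 1.5 3.3 0.0
      vertex 5.5 0.4 0.0
      vertex 5.5 0.4 21.0
    endloop
  endfacet
  facet normal -0.5870 -0.8096 0.0000
    outer loop
      vertex 1.5 3.3 0.0
      vertex 5.5 0.4 21.0
      vertex 1.5 3.3 21.0
    endloop
  endfacet
  facet normal 0.0000 -1.0000 0.0000
    outer loop
      vertex 5.5 0.4 0.0
      vertex 10.5 0.4 0.0
      vertex 10.5 0.4 21.0
    endloop
  endfacet
  facet normal 0.0000 -1.0000 0.0000
    outer loop
      vertex 5.5 0.4 0.0
      vertex 10.5 0.4 21.0
      vertex 5.5 0.4 21.0
    endloop
  endfacet
  facet normal 0.5870 -0.8096 0.0000
    outer loop
      vertex 10.5 0.4 0.0
      vertex 14.5 3.3 0.0
      vertex 14.5 3.3 21.0
    endloop
  endfacet
  facet normal 0.5870 -0.8096 0.0000
    outer loop
      vertex 10.5 0.4 0.0
      vertex 14.5 3.3 21.0
      vertex 10.5 0.4 21.0
    endloop
  endfacet
  facet normal 0.9527 -0.3040 0.0000
    outer loop
      vertex 14.5 3.3 0.0
      vertex 16.0 8.0 0.0
      vertex 16.0 8.0 21.0
    endloop
  endfacet
  facet normal 0.9527 -0.3040 0.0000
    outer loop
      vertex 14.5 3.3 0.0
      vertex 16.0 8.0 21.0
      vertex 14.5 3.3 21.0
    endloop
  endfacet
endsolid part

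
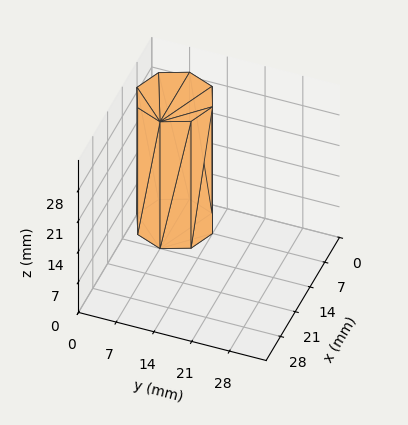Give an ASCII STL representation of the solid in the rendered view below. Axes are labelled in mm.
Reading the render: the shape is a regular 8-sided prism (a cylinder approximated with 8 flat sides), circumscribed radius ≈ 7 mm, height ≈ 29 mm (dimensions read to the nearest mm from the axis ticks). For the STL, each face is triangulated and given an outward normal.

solid part
  facet normal 0.0000 0.0000 -1.0000
    outer loop
      vertex 7.00 14.00 0.00
      vertex 11.95 11.95 0.00
      vertex 14.00 7.00 0.00
    endloop
  endfacet
  facet normal 0.0000 0.0000 -1.0000
    outer loop
      vertex 2.05 11.95 0.00
      vertex 7.00 14.00 0.00
      vertex 14.00 7.00 0.00
    endloop
  endfacet
  facet normal 0.0000 0.0000 -1.0000
    outer loop
      vertex 0.00 7.00 0.00
      vertex 2.05 11.95 0.00
      vertex 14.00 7.00 0.00
    endloop
  endfacet
  facet normal 0.0000 0.0000 -1.0000
    outer loop
      vertex 2.05 2.05 0.00
      vertex 0.00 7.00 0.00
      vertex 14.00 7.00 0.00
    endloop
  endfacet
  facet normal 0.0000 0.0000 -1.0000
    outer loop
      vertex 7.00 0.00 0.00
      vertex 2.05 2.05 0.00
      vertex 14.00 7.00 0.00
    endloop
  endfacet
  facet normal 0.0000 0.0000 -1.0000
    outer loop
      vertex 11.95 2.05 0.00
      vertex 7.00 0.00 0.00
      vertex 14.00 7.00 0.00
    endloop
  endfacet
  facet normal 0.0000 0.0000 1.0000
    outer loop
      vertex 14.00 7.00 29.00
      vertex 11.95 11.95 29.00
      vertex 7.00 14.00 29.00
    endloop
  endfacet
  facet normal 0.0000 0.0000 1.0000
    outer loop
      vertex 14.00 7.00 29.00
      vertex 7.00 14.00 29.00
      vertex 2.05 11.95 29.00
    endloop
  endfacet
  facet normal 0.0000 0.0000 1.0000
    outer loop
      vertex 14.00 7.00 29.00
      vertex 2.05 11.95 29.00
      vertex 0.00 7.00 29.00
    endloop
  endfacet
  facet normal 0.0000 0.0000 1.0000
    outer loop
      vertex 14.00 7.00 29.00
      vertex 0.00 7.00 29.00
      vertex 2.05 2.05 29.00
    endloop
  endfacet
  facet normal 0.0000 0.0000 1.0000
    outer loop
      vertex 14.00 7.00 29.00
      vertex 2.05 2.05 29.00
      vertex 7.00 0.00 29.00
    endloop
  endfacet
  facet normal 0.0000 0.0000 1.0000
    outer loop
      vertex 14.00 7.00 29.00
      vertex 7.00 0.00 29.00
      vertex 11.95 2.05 29.00
    endloop
  endfacet
  facet normal 0.9239 0.3826 0.0000
    outer loop
      vertex 14.00 7.00 0.00
      vertex 11.95 11.95 0.00
      vertex 11.95 11.95 29.00
    endloop
  endfacet
  facet normal 0.9239 0.3826 0.0000
    outer loop
      vertex 14.00 7.00 0.00
      vertex 11.95 11.95 29.00
      vertex 14.00 7.00 29.00
    endloop
  endfacet
  facet normal 0.3826 0.9239 0.0000
    outer loop
      vertex 11.95 11.95 0.00
      vertex 7.00 14.00 0.00
      vertex 7.00 14.00 29.00
    endloop
  endfacet
  facet normal 0.3826 0.9239 0.0000
    outer loop
      vertex 11.95 11.95 0.00
      vertex 7.00 14.00 29.00
      vertex 11.95 11.95 29.00
    endloop
  endfacet
  facet normal -0.3826 0.9239 0.0000
    outer loop
      vertex 7.00 14.00 0.00
      vertex 2.05 11.95 0.00
      vertex 2.05 11.95 29.00
    endloop
  endfacet
  facet normal -0.3826 0.9239 0.0000
    outer loop
      vertex 7.00 14.00 0.00
      vertex 2.05 11.95 29.00
      vertex 7.00 14.00 29.00
    endloop
  endfacet
  facet normal -0.9239 0.3826 0.0000
    outer loop
      vertex 2.05 11.95 0.00
      vertex 0.00 7.00 0.00
      vertex 0.00 7.00 29.00
    endloop
  endfacet
  facet normal -0.9239 0.3826 0.0000
    outer loop
      vertex 2.05 11.95 0.00
      vertex 0.00 7.00 29.00
      vertex 2.05 11.95 29.00
    endloop
  endfacet
  facet normal -0.9239 -0.3826 0.0000
    outer loop
      vertex 0.00 7.00 0.00
      vertex 2.05 2.05 0.00
      vertex 2.05 2.05 29.00
    endloop
  endfacet
  facet normal -0.9239 -0.3826 0.0000
    outer loop
      vertex 0.00 7.00 0.00
      vertex 2.05 2.05 29.00
      vertex 0.00 7.00 29.00
    endloop
  endfacet
  facet normal -0.3826 -0.9239 0.0000
    outer loop
      vertex 2.05 2.05 0.00
      vertex 7.00 0.00 0.00
      vertex 7.00 0.00 29.00
    endloop
  endfacet
  facet normal -0.3826 -0.9239 0.0000
    outer loop
      vertex 2.05 2.05 0.00
      vertex 7.00 0.00 29.00
      vertex 2.05 2.05 29.00
    endloop
  endfacet
  facet normal 0.3826 -0.9239 0.0000
    outer loop
      vertex 7.00 0.00 0.00
      vertex 11.95 2.05 0.00
      vertex 11.95 2.05 29.00
    endloop
  endfacet
  facet normal 0.3826 -0.9239 0.0000
    outer loop
      vertex 7.00 0.00 0.00
      vertex 11.95 2.05 29.00
      vertex 7.00 0.00 29.00
    endloop
  endfacet
  facet normal 0.9239 -0.3826 0.0000
    outer loop
      vertex 11.95 2.05 0.00
      vertex 14.00 7.00 0.00
      vertex 14.00 7.00 29.00
    endloop
  endfacet
  facet normal 0.9239 -0.3826 0.0000
    outer loop
      vertex 11.95 2.05 0.00
      vertex 14.00 7.00 29.00
      vertex 11.95 2.05 29.00
    endloop
  endfacet
endsolid part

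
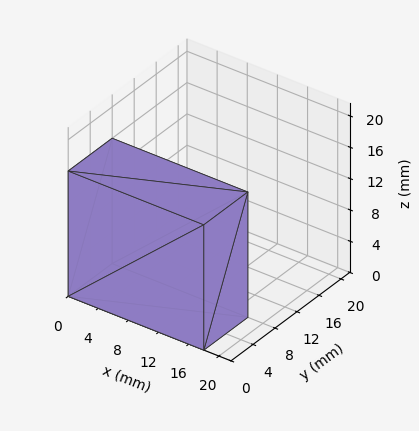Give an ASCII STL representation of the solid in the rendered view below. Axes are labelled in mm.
Reading the render: the shape is a rectangular box, roughly 18 × 8 mm footprint and 16 mm tall (dimensions read to the nearest mm from the axis ticks). For the STL, each face is triangulated and given an outward normal.

solid part
  facet normal 0.0000 0.0000 -1.0000
    outer loop
      vertex 18.00 8.00 0.00
      vertex 18.00 0.00 0.00
      vertex 0.00 0.00 0.00
    endloop
  endfacet
  facet normal 0.0000 0.0000 -1.0000
    outer loop
      vertex 0.00 8.00 0.00
      vertex 18.00 8.00 0.00
      vertex 0.00 0.00 0.00
    endloop
  endfacet
  facet normal 0.0000 0.0000 1.0000
    outer loop
      vertex 0.00 0.00 16.00
      vertex 18.00 0.00 16.00
      vertex 18.00 8.00 16.00
    endloop
  endfacet
  facet normal 0.0000 0.0000 1.0000
    outer loop
      vertex 0.00 0.00 16.00
      vertex 18.00 8.00 16.00
      vertex 0.00 8.00 16.00
    endloop
  endfacet
  facet normal 0.0000 -1.0000 0.0000
    outer loop
      vertex 0.00 0.00 0.00
      vertex 18.00 0.00 0.00
      vertex 18.00 0.00 16.00
    endloop
  endfacet
  facet normal 0.0000 -1.0000 0.0000
    outer loop
      vertex 0.00 0.00 0.00
      vertex 18.00 0.00 16.00
      vertex 0.00 0.00 16.00
    endloop
  endfacet
  facet normal 0.0000 1.0000 0.0000
    outer loop
      vertex 18.00 8.00 16.00
      vertex 18.00 8.00 0.00
      vertex 0.00 8.00 0.00
    endloop
  endfacet
  facet normal 0.0000 1.0000 0.0000
    outer loop
      vertex 0.00 8.00 16.00
      vertex 18.00 8.00 16.00
      vertex 0.00 8.00 0.00
    endloop
  endfacet
  facet normal -1.0000 0.0000 0.0000
    outer loop
      vertex 0.00 8.00 16.00
      vertex 0.00 8.00 0.00
      vertex 0.00 0.00 0.00
    endloop
  endfacet
  facet normal -1.0000 0.0000 0.0000
    outer loop
      vertex 0.00 0.00 16.00
      vertex 0.00 8.00 16.00
      vertex 0.00 0.00 0.00
    endloop
  endfacet
  facet normal 1.0000 0.0000 0.0000
    outer loop
      vertex 18.00 0.00 0.00
      vertex 18.00 8.00 0.00
      vertex 18.00 8.00 16.00
    endloop
  endfacet
  facet normal 1.0000 0.0000 0.0000
    outer loop
      vertex 18.00 0.00 0.00
      vertex 18.00 8.00 16.00
      vertex 18.00 0.00 16.00
    endloop
  endfacet
endsolid part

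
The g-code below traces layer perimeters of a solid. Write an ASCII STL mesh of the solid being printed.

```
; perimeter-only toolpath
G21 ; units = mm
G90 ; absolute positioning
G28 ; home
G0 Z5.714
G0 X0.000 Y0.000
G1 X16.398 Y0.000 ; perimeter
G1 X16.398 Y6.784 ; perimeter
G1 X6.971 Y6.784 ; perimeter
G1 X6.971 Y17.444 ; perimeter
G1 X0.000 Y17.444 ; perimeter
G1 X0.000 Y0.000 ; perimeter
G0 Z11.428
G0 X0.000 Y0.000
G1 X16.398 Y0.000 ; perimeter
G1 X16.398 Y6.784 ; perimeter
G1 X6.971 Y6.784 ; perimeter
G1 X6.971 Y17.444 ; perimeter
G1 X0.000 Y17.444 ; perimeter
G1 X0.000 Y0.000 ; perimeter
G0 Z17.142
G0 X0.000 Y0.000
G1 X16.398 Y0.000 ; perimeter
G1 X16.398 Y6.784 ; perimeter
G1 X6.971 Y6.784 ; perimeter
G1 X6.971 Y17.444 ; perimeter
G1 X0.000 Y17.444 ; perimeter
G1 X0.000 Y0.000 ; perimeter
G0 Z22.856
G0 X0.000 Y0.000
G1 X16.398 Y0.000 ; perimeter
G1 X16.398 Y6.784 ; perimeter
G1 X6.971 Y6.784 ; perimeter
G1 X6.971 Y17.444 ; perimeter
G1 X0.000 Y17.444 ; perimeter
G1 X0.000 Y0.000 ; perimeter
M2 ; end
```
solid part
  facet normal 0.0000 0.0000 -1.0000
    outer loop
      vertex 16.398 6.784 0.000
      vertex 16.398 0.000 0.000
      vertex 0.000 0.000 0.000
    endloop
  endfacet
  facet normal 0.0000 0.0000 -1.0000
    outer loop
      vertex 6.971 6.784 0.000
      vertex 16.398 6.784 0.000
      vertex 0.000 0.000 0.000
    endloop
  endfacet
  facet normal 0.0000 0.0000 -1.0000
    outer loop
      vertex 6.971 17.444 0.000
      vertex 6.971 6.784 0.000
      vertex 0.000 0.000 0.000
    endloop
  endfacet
  facet normal 0.0000 0.0000 -1.0000
    outer loop
      vertex 0.000 17.444 0.000
      vertex 6.971 17.444 0.000
      vertex 0.000 0.000 0.000
    endloop
  endfacet
  facet normal 0.0000 0.0000 1.0000
    outer loop
      vertex 0.000 0.000 22.856
      vertex 16.398 0.000 22.856
      vertex 16.398 6.784 22.856
    endloop
  endfacet
  facet normal 0.0000 0.0000 1.0000
    outer loop
      vertex 0.000 0.000 22.856
      vertex 16.398 6.784 22.856
      vertex 6.971 6.784 22.856
    endloop
  endfacet
  facet normal 0.0000 0.0000 1.0000
    outer loop
      vertex 0.000 0.000 22.856
      vertex 6.971 6.784 22.856
      vertex 6.971 17.444 22.856
    endloop
  endfacet
  facet normal 0.0000 0.0000 1.0000
    outer loop
      vertex 0.000 0.000 22.856
      vertex 6.971 17.444 22.856
      vertex 0.000 17.444 22.856
    endloop
  endfacet
  facet normal 0.0000 -1.0000 0.0000
    outer loop
      vertex 0.000 0.000 0.000
      vertex 16.398 0.000 0.000
      vertex 16.398 0.000 22.856
    endloop
  endfacet
  facet normal 0.0000 -1.0000 0.0000
    outer loop
      vertex 0.000 0.000 0.000
      vertex 16.398 0.000 22.856
      vertex 0.000 0.000 22.856
    endloop
  endfacet
  facet normal 1.0000 0.0000 0.0000
    outer loop
      vertex 16.398 0.000 0.000
      vertex 16.398 6.784 0.000
      vertex 16.398 6.784 22.856
    endloop
  endfacet
  facet normal 1.0000 0.0000 0.0000
    outer loop
      vertex 16.398 0.000 0.000
      vertex 16.398 6.784 22.856
      vertex 16.398 0.000 22.856
    endloop
  endfacet
  facet normal 0.0000 1.0000 0.0000
    outer loop
      vertex 16.398 6.784 0.000
      vertex 6.971 6.784 0.000
      vertex 6.971 6.784 22.856
    endloop
  endfacet
  facet normal 0.0000 1.0000 0.0000
    outer loop
      vertex 16.398 6.784 0.000
      vertex 6.971 6.784 22.856
      vertex 16.398 6.784 22.856
    endloop
  endfacet
  facet normal 1.0000 0.0000 0.0000
    outer loop
      vertex 6.971 6.784 0.000
      vertex 6.971 17.444 0.000
      vertex 6.971 17.444 22.856
    endloop
  endfacet
  facet normal 1.0000 0.0000 0.0000
    outer loop
      vertex 6.971 6.784 0.000
      vertex 6.971 17.444 22.856
      vertex 6.971 6.784 22.856
    endloop
  endfacet
  facet normal 0.0000 1.0000 0.0000
    outer loop
      vertex 6.971 17.444 0.000
      vertex 0.000 17.444 0.000
      vertex 0.000 17.444 22.856
    endloop
  endfacet
  facet normal 0.0000 1.0000 0.0000
    outer loop
      vertex 6.971 17.444 0.000
      vertex 0.000 17.444 22.856
      vertex 6.971 17.444 22.856
    endloop
  endfacet
  facet normal -1.0000 0.0000 0.0000
    outer loop
      vertex 0.000 17.444 0.000
      vertex 0.000 0.000 0.000
      vertex 0.000 0.000 22.856
    endloop
  endfacet
  facet normal -1.0000 0.0000 0.0000
    outer loop
      vertex 0.000 17.444 0.000
      vertex 0.000 0.000 22.856
      vertex 0.000 17.444 22.856
    endloop
  endfacet
endsolid part

The G0 Z moves step by Δz≈5.714 mm. Every layer's G1 loop is the same polygon, so the solid is a straight extrusion of it from z=0 to z≈22.9. Closing with flat bottom and top caps and triangulating gives 20 facets — an L-shaped prism: outer 16.4 × 17.4 mm, arm thicknesses ≈ 6.78 mm (horizontal) and 6.97 mm (vertical), extruded 22.9 mm in z.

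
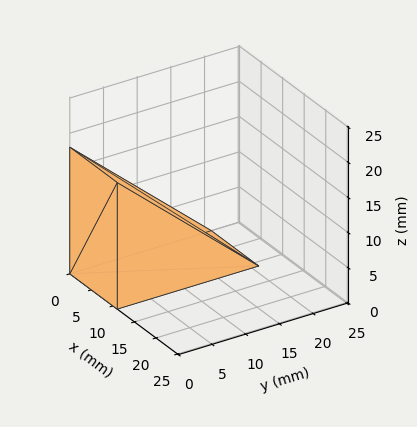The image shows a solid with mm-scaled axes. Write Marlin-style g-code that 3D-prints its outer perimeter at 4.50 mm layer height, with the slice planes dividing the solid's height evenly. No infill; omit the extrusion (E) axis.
Reading the render: the shape is a wedge (ramp): 11 × 21 mm base, rising to 18 mm along the y=0 edge and sloping linearly to z=0 at y=21 (dimensions read to the nearest mm from the axis ticks). For the g-code, the solid's height is divided into equal slices at the stated Δz and each level perimeter traced with G1 moves after a G0 lift.

; perimeter-only toolpath
G21 ; units = mm
G90 ; absolute positioning
G28 ; home
; layer 1
G0 Z4.50
G0 X0.00 Y0.00
G1 X11.00 Y0.00
G1 X11.00 Y15.75
G1 X0.00 Y15.75
G1 X0.00 Y0.00
; layer 2
G0 Z9.00
G0 X0.00 Y0.00
G1 X11.00 Y0.00
G1 X11.00 Y10.50
G1 X0.00 Y10.50
G1 X0.00 Y0.00
; layer 3
G0 Z13.50
G0 X0.00 Y0.00
G1 X11.00 Y0.00
G1 X11.00 Y5.25
G1 X0.00 Y5.25
G1 X0.00 Y0.00
M2 ; end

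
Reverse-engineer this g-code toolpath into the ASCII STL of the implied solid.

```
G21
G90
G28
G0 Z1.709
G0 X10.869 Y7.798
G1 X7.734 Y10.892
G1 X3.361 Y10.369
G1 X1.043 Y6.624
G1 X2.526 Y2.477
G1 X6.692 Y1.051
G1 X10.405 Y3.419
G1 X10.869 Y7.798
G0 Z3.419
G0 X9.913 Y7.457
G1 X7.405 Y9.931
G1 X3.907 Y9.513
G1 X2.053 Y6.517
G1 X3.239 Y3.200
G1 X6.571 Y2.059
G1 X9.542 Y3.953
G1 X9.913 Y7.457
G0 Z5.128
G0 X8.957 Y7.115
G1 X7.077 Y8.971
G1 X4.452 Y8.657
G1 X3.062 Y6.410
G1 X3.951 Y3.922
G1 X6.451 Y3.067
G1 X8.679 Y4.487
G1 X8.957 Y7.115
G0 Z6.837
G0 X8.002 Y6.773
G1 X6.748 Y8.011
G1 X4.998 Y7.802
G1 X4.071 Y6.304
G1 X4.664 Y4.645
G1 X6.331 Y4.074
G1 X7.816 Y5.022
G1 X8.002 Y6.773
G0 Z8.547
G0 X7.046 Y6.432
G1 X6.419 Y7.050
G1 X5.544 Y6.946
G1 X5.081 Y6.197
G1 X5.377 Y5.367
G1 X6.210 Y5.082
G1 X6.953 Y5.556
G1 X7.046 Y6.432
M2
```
solid part
  facet normal 0.0000 0.0000 -1.0000
    outer loop
      vertex 2.815 11.225 0.000
      vertex 8.063 11.852 0.000
      vertex 11.825 8.140 0.000
    endloop
  endfacet
  facet normal 0.0000 0.0000 -1.0000
    outer loop
      vertex 0.034 6.731 0.000
      vertex 2.815 11.225 0.000
      vertex 11.825 8.140 0.000
    endloop
  endfacet
  facet normal 0.0000 0.0000 -1.0000
    outer loop
      vertex 1.813 1.755 0.000
      vertex 0.034 6.731 0.000
      vertex 11.825 8.140 0.000
    endloop
  endfacet
  facet normal 0.0000 0.0000 -1.0000
    outer loop
      vertex 6.812 0.043 0.000
      vertex 1.813 1.755 0.000
      vertex 11.825 8.140 0.000
    endloop
  endfacet
  facet normal 0.0000 0.0000 -1.0000
    outer loop
      vertex 11.268 2.885 0.000
      vertex 6.812 0.043 0.000
      vertex 11.825 8.140 0.000
    endloop
  endfacet
  facet normal 0.6193 0.6276 0.4718
    outer loop
      vertex 11.825 8.140 0.000
      vertex 8.063 11.852 0.000
      vertex 6.090 6.090 10.256
    endloop
  endfacet
  facet normal -0.1046 0.8755 0.4718
    outer loop
      vertex 8.063 11.852 0.000
      vertex 2.815 11.225 0.000
      vertex 6.090 6.090 10.256
    endloop
  endfacet
  facet normal -0.7498 0.4640 0.4717
    outer loop
      vertex 2.815 11.225 0.000
      vertex 0.034 6.731 0.000
      vertex 6.090 6.090 10.256
    endloop
  endfacet
  facet normal -0.8303 -0.2968 0.4717
    outer loop
      vertex 0.034 6.731 0.000
      vertex 1.813 1.755 0.000
      vertex 6.090 6.090 10.256
    endloop
  endfacet
  facet normal -0.2857 -0.8342 0.4717
    outer loop
      vertex 1.813 1.755 0.000
      vertex 6.812 0.043 0.000
      vertex 6.090 6.090 10.256
    endloop
  endfacet
  facet normal 0.4741 -0.7434 0.4717
    outer loop
      vertex 6.812 0.043 0.000
      vertex 11.268 2.885 0.000
      vertex 6.090 6.090 10.256
    endloop
  endfacet
  facet normal 0.8768 -0.0929 0.4717
    outer loop
      vertex 11.268 2.885 0.000
      vertex 11.825 8.140 0.000
      vertex 6.090 6.090 10.256
    endloop
  endfacet
endsolid part

The G0 Z moves step by Δz≈1.709 mm. The G1 loops shrink linearly with z, so the solid tapers from its base footprint up to z≈10.3. Closing with a flat bottom cap and the tapered top and triangulating gives 12 facets — a regular 7-sided pyramid, base circumscribed radius ≈ 6.09 mm, apex at z ≈ 10.3 mm.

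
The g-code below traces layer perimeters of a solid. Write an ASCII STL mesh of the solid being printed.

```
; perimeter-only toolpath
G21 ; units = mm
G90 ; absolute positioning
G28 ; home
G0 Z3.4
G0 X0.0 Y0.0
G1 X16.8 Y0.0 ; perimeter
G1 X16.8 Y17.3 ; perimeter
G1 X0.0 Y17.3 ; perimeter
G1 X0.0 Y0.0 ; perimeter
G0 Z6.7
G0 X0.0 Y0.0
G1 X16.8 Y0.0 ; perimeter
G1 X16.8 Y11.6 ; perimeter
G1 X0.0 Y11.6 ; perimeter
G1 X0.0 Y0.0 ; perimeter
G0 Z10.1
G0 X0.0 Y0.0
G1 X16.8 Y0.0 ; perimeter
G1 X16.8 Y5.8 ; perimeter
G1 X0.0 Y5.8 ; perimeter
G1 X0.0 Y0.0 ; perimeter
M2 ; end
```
solid part
  facet normal 0.0000 0.0000 -1.0000
    outer loop
      vertex 16.8 23.1 0.0
      vertex 16.8 0.0 0.0
      vertex 0.0 0.0 0.0
    endloop
  endfacet
  facet normal 0.0000 0.0000 -1.0000
    outer loop
      vertex 0.0 23.1 0.0
      vertex 16.8 23.1 0.0
      vertex 0.0 0.0 0.0
    endloop
  endfacet
  facet normal 0.0000 -1.0000 0.0000
    outer loop
      vertex 0.0 0.0 0.0
      vertex 16.8 0.0 0.0
      vertex 16.8 0.0 13.4
    endloop
  endfacet
  facet normal 0.0000 -1.0000 0.0000
    outer loop
      vertex 0.0 0.0 0.0
      vertex 16.8 0.0 13.4
      vertex 0.0 0.0 13.4
    endloop
  endfacet
  facet normal 0.0000 0.5018 0.8650
    outer loop
      vertex 0.0 0.0 13.4
      vertex 16.8 0.0 13.4
      vertex 16.8 23.1 0.0
    endloop
  endfacet
  facet normal 0.0000 0.5018 0.8650
    outer loop
      vertex 0.0 0.0 13.4
      vertex 16.8 23.1 0.0
      vertex 0.0 23.1 0.0
    endloop
  endfacet
  facet normal -1.0000 0.0000 0.0000
    outer loop
      vertex 0.0 0.0 13.4
      vertex 0.0 23.1 0.0
      vertex 0.0 0.0 0.0
    endloop
  endfacet
  facet normal 1.0000 0.0000 0.0000
    outer loop
      vertex 16.8 0.0 0.0
      vertex 16.8 23.1 0.0
      vertex 16.8 0.0 13.4
    endloop
  endfacet
endsolid part

The G0 Z moves step by Δz≈3.4 mm. The G1 loops shrink linearly with z, so the solid tapers from its base footprint up to z≈13.4. Closing with a flat bottom cap and the tapered top and triangulating gives 8 facets — a wedge (ramp): 16.8 × 23.1 mm base, rising to 13.4 mm along the y=0 edge and sloping linearly to z=0 at y=23.1.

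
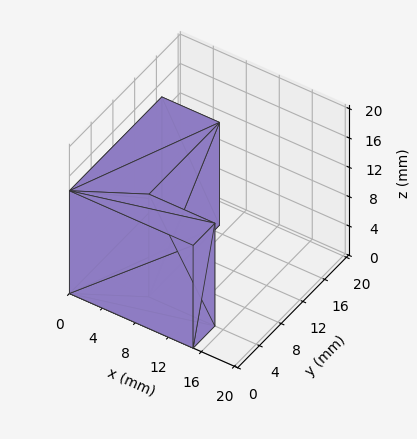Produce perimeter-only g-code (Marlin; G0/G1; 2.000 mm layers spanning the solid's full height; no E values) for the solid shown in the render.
Reading the render: the shape is an L-shaped prism: outer 15 × 17 mm, arm thicknesses ≈ 4 mm (horizontal) and 7 mm (vertical), extruded 14 mm in z (dimensions read to the nearest mm from the axis ticks). For the g-code, the solid's height is divided into equal slices at the stated Δz and each level perimeter traced with G1 moves after a G0 lift.

; perimeter-only toolpath
G21 ; units = mm
G90 ; absolute positioning
G28 ; home
; layer 1
G0 Z2.000
G0 X0.000 Y0.000
G1 X15.000 Y0.000
G1 X15.000 Y4.000
G1 X7.000 Y4.000
G1 X7.000 Y17.000
G1 X0.000 Y17.000
G1 X0.000 Y0.000
; layer 2
G0 Z4.000
G0 X0.000 Y0.000
G1 X15.000 Y0.000
G1 X15.000 Y4.000
G1 X7.000 Y4.000
G1 X7.000 Y17.000
G1 X0.000 Y17.000
G1 X0.000 Y0.000
; layer 3
G0 Z6.000
G0 X0.000 Y0.000
G1 X15.000 Y0.000
G1 X15.000 Y4.000
G1 X7.000 Y4.000
G1 X7.000 Y17.000
G1 X0.000 Y17.000
G1 X0.000 Y0.000
; layer 4
G0 Z8.000
G0 X0.000 Y0.000
G1 X15.000 Y0.000
G1 X15.000 Y4.000
G1 X7.000 Y4.000
G1 X7.000 Y17.000
G1 X0.000 Y17.000
G1 X0.000 Y0.000
; layer 5
G0 Z10.000
G0 X0.000 Y0.000
G1 X15.000 Y0.000
G1 X15.000 Y4.000
G1 X7.000 Y4.000
G1 X7.000 Y17.000
G1 X0.000 Y17.000
G1 X0.000 Y0.000
; layer 6
G0 Z12.000
G0 X0.000 Y0.000
G1 X15.000 Y0.000
G1 X15.000 Y4.000
G1 X7.000 Y4.000
G1 X7.000 Y17.000
G1 X0.000 Y17.000
G1 X0.000 Y0.000
; layer 7
G0 Z14.000
G0 X0.000 Y0.000
G1 X15.000 Y0.000
G1 X15.000 Y4.000
G1 X7.000 Y4.000
G1 X7.000 Y17.000
G1 X0.000 Y17.000
G1 X0.000 Y0.000
M2 ; end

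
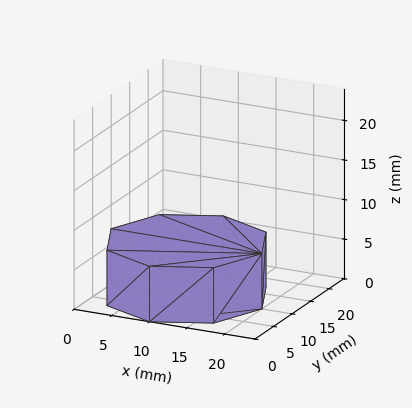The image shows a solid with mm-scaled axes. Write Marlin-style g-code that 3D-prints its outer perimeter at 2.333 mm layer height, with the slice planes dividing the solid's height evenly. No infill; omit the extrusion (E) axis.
Reading the render: the shape is a regular 8-sided prism (a cylinder approximated with 8 flat sides), circumscribed radius ≈ 10 mm, height ≈ 7 mm (dimensions read to the nearest mm from the axis ticks). For the g-code, the solid's height is divided into equal slices at the stated Δz and each level perimeter traced with G1 moves after a G0 lift.

; perimeter-only toolpath
G21 ; units = mm
G90 ; absolute positioning
G28 ; home
; layer 1
G0 Z2.333
G0 X20.000 Y10.000
G1 X17.071 Y17.071
G1 X10.000 Y20.000
G1 X2.929 Y17.071
G1 X0.000 Y10.000
G1 X2.929 Y2.929
G1 X10.000 Y0.000
G1 X17.071 Y2.929
G1 X20.000 Y10.000
; layer 2
G0 Z4.667
G0 X20.000 Y10.000
G1 X17.071 Y17.071
G1 X10.000 Y20.000
G1 X2.929 Y17.071
G1 X0.000 Y10.000
G1 X2.929 Y2.929
G1 X10.000 Y0.000
G1 X17.071 Y2.929
G1 X20.000 Y10.000
; layer 3
G0 Z7.000
G0 X20.000 Y10.000
G1 X17.071 Y17.071
G1 X10.000 Y20.000
G1 X2.929 Y17.071
G1 X0.000 Y10.000
G1 X2.929 Y2.929
G1 X10.000 Y0.000
G1 X17.071 Y2.929
G1 X20.000 Y10.000
M2 ; end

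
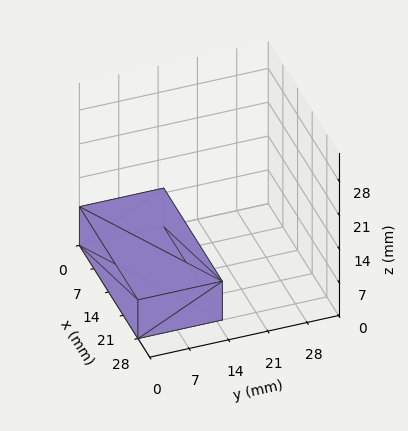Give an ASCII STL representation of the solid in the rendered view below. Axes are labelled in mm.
Reading the render: the shape is a rectangular box, roughly 28 × 15 mm footprint and 8 mm tall (dimensions read to the nearest mm from the axis ticks). For the STL, each face is triangulated and given an outward normal.

solid part
  facet normal 0.0000 0.0000 -1.0000
    outer loop
      vertex 28.000 15.000 0.000
      vertex 28.000 0.000 0.000
      vertex 0.000 0.000 0.000
    endloop
  endfacet
  facet normal 0.0000 0.0000 -1.0000
    outer loop
      vertex 0.000 15.000 0.000
      vertex 28.000 15.000 0.000
      vertex 0.000 0.000 0.000
    endloop
  endfacet
  facet normal 0.0000 0.0000 1.0000
    outer loop
      vertex 0.000 0.000 8.000
      vertex 28.000 0.000 8.000
      vertex 28.000 15.000 8.000
    endloop
  endfacet
  facet normal 0.0000 0.0000 1.0000
    outer loop
      vertex 0.000 0.000 8.000
      vertex 28.000 15.000 8.000
      vertex 0.000 15.000 8.000
    endloop
  endfacet
  facet normal 0.0000 -1.0000 0.0000
    outer loop
      vertex 0.000 0.000 0.000
      vertex 28.000 0.000 0.000
      vertex 28.000 0.000 8.000
    endloop
  endfacet
  facet normal 0.0000 -1.0000 0.0000
    outer loop
      vertex 0.000 0.000 0.000
      vertex 28.000 0.000 8.000
      vertex 0.000 0.000 8.000
    endloop
  endfacet
  facet normal 0.0000 1.0000 0.0000
    outer loop
      vertex 28.000 15.000 8.000
      vertex 28.000 15.000 0.000
      vertex 0.000 15.000 0.000
    endloop
  endfacet
  facet normal 0.0000 1.0000 0.0000
    outer loop
      vertex 0.000 15.000 8.000
      vertex 28.000 15.000 8.000
      vertex 0.000 15.000 0.000
    endloop
  endfacet
  facet normal -1.0000 0.0000 0.0000
    outer loop
      vertex 0.000 15.000 8.000
      vertex 0.000 15.000 0.000
      vertex 0.000 0.000 0.000
    endloop
  endfacet
  facet normal -1.0000 0.0000 0.0000
    outer loop
      vertex 0.000 0.000 8.000
      vertex 0.000 15.000 8.000
      vertex 0.000 0.000 0.000
    endloop
  endfacet
  facet normal 1.0000 0.0000 0.0000
    outer loop
      vertex 28.000 0.000 0.000
      vertex 28.000 15.000 0.000
      vertex 28.000 15.000 8.000
    endloop
  endfacet
  facet normal 1.0000 0.0000 0.0000
    outer loop
      vertex 28.000 0.000 0.000
      vertex 28.000 15.000 8.000
      vertex 28.000 0.000 8.000
    endloop
  endfacet
endsolid part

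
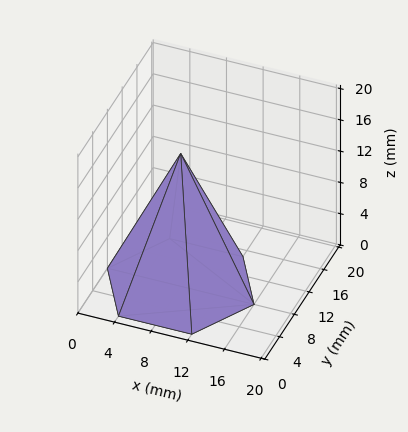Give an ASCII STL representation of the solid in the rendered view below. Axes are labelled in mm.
Reading the render: the shape is a regular 6-sided pyramid, base circumscribed radius ≈ 8 mm, apex at z ≈ 17 mm (dimensions read to the nearest mm from the axis ticks). For the STL, each face is triangulated and given an outward normal.

solid part
  facet normal 0.0000 0.0000 -1.0000
    outer loop
      vertex 4.00 14.93 0.00
      vertex 12.00 14.93 0.00
      vertex 16.00 8.00 0.00
    endloop
  endfacet
  facet normal 0.0000 0.0000 -1.0000
    outer loop
      vertex 0.00 8.00 0.00
      vertex 4.00 14.93 0.00
      vertex 16.00 8.00 0.00
    endloop
  endfacet
  facet normal 0.0000 0.0000 -1.0000
    outer loop
      vertex 4.00 1.07 0.00
      vertex 0.00 8.00 0.00
      vertex 16.00 8.00 0.00
    endloop
  endfacet
  facet normal 0.0000 0.0000 -1.0000
    outer loop
      vertex 12.00 1.07 0.00
      vertex 4.00 1.07 0.00
      vertex 16.00 8.00 0.00
    endloop
  endfacet
  facet normal 0.8020 0.4629 0.3774
    outer loop
      vertex 16.00 8.00 0.00
      vertex 12.00 14.93 0.00
      vertex 8.00 8.00 17.00
    endloop
  endfacet
  facet normal 0.0000 0.9260 0.3775
    outer loop
      vertex 12.00 14.93 0.00
      vertex 4.00 14.93 0.00
      vertex 8.00 8.00 17.00
    endloop
  endfacet
  facet normal -0.8020 0.4629 0.3774
    outer loop
      vertex 4.00 14.93 0.00
      vertex 0.00 8.00 0.00
      vertex 8.00 8.00 17.00
    endloop
  endfacet
  facet normal -0.8020 -0.4629 0.3774
    outer loop
      vertex 0.00 8.00 0.00
      vertex 4.00 1.07 0.00
      vertex 8.00 8.00 17.00
    endloop
  endfacet
  facet normal 0.0000 -0.9260 0.3775
    outer loop
      vertex 4.00 1.07 0.00
      vertex 12.00 1.07 0.00
      vertex 8.00 8.00 17.00
    endloop
  endfacet
  facet normal 0.8020 -0.4629 0.3774
    outer loop
      vertex 12.00 1.07 0.00
      vertex 16.00 8.00 0.00
      vertex 8.00 8.00 17.00
    endloop
  endfacet
endsolid part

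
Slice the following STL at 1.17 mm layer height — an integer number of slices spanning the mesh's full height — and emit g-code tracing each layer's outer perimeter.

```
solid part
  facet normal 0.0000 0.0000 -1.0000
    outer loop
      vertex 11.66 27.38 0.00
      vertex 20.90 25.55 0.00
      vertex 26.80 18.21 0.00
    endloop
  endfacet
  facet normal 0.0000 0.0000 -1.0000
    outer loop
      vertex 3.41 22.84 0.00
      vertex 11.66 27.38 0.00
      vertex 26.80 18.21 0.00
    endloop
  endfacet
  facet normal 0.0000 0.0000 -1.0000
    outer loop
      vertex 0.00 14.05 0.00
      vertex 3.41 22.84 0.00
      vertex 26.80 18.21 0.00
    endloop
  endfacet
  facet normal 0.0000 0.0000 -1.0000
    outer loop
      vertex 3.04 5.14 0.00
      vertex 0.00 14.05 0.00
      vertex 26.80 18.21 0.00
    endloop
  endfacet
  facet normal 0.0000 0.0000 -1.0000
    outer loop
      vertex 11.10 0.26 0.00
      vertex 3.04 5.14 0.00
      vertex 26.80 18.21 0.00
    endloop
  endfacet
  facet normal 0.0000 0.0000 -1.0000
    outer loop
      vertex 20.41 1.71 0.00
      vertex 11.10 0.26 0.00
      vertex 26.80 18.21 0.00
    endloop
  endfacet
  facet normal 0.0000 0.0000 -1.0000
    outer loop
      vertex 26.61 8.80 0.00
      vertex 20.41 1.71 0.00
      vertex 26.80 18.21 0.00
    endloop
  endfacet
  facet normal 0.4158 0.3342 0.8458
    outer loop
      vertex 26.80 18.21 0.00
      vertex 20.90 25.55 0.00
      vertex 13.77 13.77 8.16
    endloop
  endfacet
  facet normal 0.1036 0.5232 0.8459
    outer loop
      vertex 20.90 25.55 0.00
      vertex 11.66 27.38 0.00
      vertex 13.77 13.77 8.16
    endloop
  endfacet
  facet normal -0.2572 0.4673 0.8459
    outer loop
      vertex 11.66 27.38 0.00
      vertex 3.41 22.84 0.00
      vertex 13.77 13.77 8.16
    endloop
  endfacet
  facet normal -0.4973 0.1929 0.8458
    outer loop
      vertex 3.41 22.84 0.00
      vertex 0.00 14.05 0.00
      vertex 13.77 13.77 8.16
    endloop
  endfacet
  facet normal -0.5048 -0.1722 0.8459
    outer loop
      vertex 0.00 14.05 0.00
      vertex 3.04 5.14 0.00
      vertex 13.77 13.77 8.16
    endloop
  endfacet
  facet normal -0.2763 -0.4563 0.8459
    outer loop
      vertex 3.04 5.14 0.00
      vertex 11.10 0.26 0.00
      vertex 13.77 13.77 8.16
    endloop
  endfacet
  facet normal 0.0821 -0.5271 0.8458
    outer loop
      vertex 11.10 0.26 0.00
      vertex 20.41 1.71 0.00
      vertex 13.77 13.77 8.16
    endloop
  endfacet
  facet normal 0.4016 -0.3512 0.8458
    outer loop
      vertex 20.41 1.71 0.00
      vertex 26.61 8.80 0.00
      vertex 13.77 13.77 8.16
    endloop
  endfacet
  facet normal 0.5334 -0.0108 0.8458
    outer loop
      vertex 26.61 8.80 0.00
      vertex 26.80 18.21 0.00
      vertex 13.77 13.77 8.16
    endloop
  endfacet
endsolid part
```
; perimeter-only toolpath
G21 ; units = mm
G90 ; absolute positioning
G28 ; home
; layer 1
G0 Z1.17
G0 X24.94 Y17.58
G1 X19.88 Y23.87
G1 X11.96 Y25.44
G1 X4.89 Y21.54
G1 X1.97 Y14.01
G1 X4.57 Y6.37
G1 X11.48 Y2.19
G1 X19.46 Y3.43
G1 X24.78 Y9.51
G1 X24.94 Y17.58
; layer 2
G0 Z2.33
G0 X23.08 Y16.94
G1 X18.86 Y22.18
G1 X12.26 Y23.49
G1 X6.37 Y20.25
G1 X3.93 Y13.97
G1 X6.11 Y7.61
G1 X11.86 Y4.12
G1 X18.51 Y5.16
G1 X22.94 Y10.22
G1 X23.08 Y16.94
; layer 3
G0 Z3.50
G0 X21.22 Y16.31
G1 X17.84 Y20.50
G1 X12.56 Y21.55
G1 X7.85 Y18.95
G1 X5.90 Y13.93
G1 X7.64 Y8.84
G1 X12.24 Y6.05
G1 X17.56 Y6.88
G1 X21.11 Y10.93
G1 X21.22 Y16.31
; layer 4
G0 Z4.66
G0 X19.35 Y15.67
G1 X16.83 Y18.82
G1 X12.87 Y19.60
G1 X9.33 Y17.66
G1 X7.87 Y13.89
G1 X9.17 Y10.07
G1 X12.63 Y7.98
G1 X16.62 Y8.60
G1 X19.27 Y11.64
G1 X19.35 Y15.67
; layer 5
G0 Z5.83
G0 X17.49 Y15.04
G1 X15.81 Y17.14
G1 X13.17 Y17.66
G1 X10.81 Y16.36
G1 X9.84 Y13.85
G1 X10.70 Y11.30
G1 X13.01 Y9.91
G1 X15.67 Y10.32
G1 X17.44 Y12.35
G1 X17.49 Y15.04
; layer 6
G0 Z6.99
G0 X15.63 Y14.40
G1 X14.79 Y15.45
G1 X13.47 Y15.71
G1 X12.29 Y15.07
G1 X11.80 Y13.81
G1 X12.24 Y12.54
G1 X13.39 Y11.84
G1 X14.72 Y12.05
G1 X15.60 Y13.06
G1 X15.63 Y14.40
M2 ; end

The solid is a regular 9-sided pyramid, base circumscribed radius ≈ 13.8 mm, apex at z ≈ 8.16 mm. Slicing at Δz = 1.17 mm — 7 equal slices spanning the solid's height, so layer i sits at z = i·h/7 — gives 6 non-empty perimeters. Each is a 9-segment closed polygon; G0 lifts to the layer z and rapids to the start vertex, then G1 traces the edges. The cross-section shrinks linearly with z (the slice at the apex is degenerate and omitted).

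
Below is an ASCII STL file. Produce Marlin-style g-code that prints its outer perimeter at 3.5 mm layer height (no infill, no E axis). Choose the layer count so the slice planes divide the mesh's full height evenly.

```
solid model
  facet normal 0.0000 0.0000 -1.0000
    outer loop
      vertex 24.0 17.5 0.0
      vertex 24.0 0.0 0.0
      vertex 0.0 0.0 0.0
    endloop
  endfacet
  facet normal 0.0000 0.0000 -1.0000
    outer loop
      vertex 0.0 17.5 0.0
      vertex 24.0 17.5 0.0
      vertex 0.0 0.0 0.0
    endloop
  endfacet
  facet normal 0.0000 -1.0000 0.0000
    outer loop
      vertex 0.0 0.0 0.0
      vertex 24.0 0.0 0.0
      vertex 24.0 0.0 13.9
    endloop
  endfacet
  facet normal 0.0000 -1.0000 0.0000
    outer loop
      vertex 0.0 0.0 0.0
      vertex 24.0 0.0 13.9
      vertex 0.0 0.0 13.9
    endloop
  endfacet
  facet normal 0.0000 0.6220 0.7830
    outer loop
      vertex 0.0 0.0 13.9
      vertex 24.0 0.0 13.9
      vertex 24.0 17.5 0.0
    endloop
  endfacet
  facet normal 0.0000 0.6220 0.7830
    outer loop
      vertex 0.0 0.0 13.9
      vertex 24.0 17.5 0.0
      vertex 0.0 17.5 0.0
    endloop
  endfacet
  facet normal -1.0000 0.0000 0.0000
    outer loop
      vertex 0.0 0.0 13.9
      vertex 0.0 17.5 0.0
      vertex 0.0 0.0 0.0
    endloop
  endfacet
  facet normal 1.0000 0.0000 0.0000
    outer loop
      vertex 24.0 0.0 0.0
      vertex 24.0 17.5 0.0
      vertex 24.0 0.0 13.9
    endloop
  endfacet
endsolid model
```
; perimeter-only toolpath
G21 ; units = mm
G90 ; absolute positioning
G28 ; home
; layer 1
G0 Z3.5
G0 X0.0 Y0.0
G1 X24.0 Y0.0
G1 X24.0 Y13.1
G1 X0.0 Y13.1
G1 X0.0 Y0.0
; layer 2
G0 Z7.0
G0 X0.0 Y0.0
G1 X24.0 Y0.0
G1 X24.0 Y8.8
G1 X0.0 Y8.8
G1 X0.0 Y0.0
; layer 3
G0 Z10.4
G0 X0.0 Y0.0
G1 X24.0 Y0.0
G1 X24.0 Y4.4
G1 X0.0 Y4.4
G1 X0.0 Y0.0
M2 ; end

The solid is a wedge (ramp): 24 × 17.5 mm base, rising to 13.9 mm along the y=0 edge and sloping linearly to z=0 at y=17.5. Slicing at Δz = 3.5 mm — 4 equal slices spanning the solid's height, so layer i sits at z = i·h/4 — gives 3 non-empty perimeters. Each is a 4-segment closed polygon; G0 lifts to the layer z and rapids to the start vertex, then G1 traces the edges. The cross-section shrinks linearly with z (the slice at the apex is degenerate and omitted).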